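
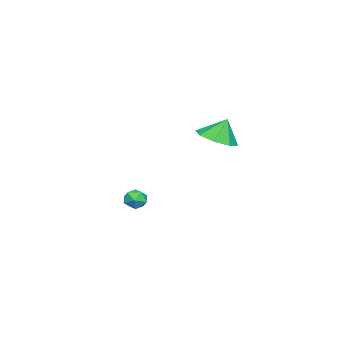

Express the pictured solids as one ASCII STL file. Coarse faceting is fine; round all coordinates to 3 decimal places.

solid 
facet normal -0.866 0.345 -0.361
outer loop
vertex -3.386 -2.23 -3.529
vertex -3.727 -2.728 -3.187
vertex -3.61 -2.116 -2.882
endloop
endfacet
facet normal -0.391 0.874 -0.289
outer loop
vertex -3.386 -2.23 -3.529
vertex -3.61 -2.116 -2.882
vertex -2.98 -1.898 -3.074
endloop
endfacet
facet normal 0.182 0.710 -0.680
outer loop
vertex -3.386 -2.23 -3.529
vertex -2.98 -1.898 -3.074
vertex -2.708 -2.375 -3.499
endloop
endfacet
facet normal 0.061 0.079 -0.995
outer loop
vertex -3.386 -2.23 -3.529
vertex -2.708 -2.375 -3.499
vertex -3.17 -2.888 -3.568
endloop
endfacet
facet normal -0.587 -0.145 -0.797
outer loop
vertex -3.386 -2.23 -3.529
vertex -3.17 -2.888 -3.568
vertex -3.727 -2.728 -3.187
endloop
endfacet
facet normal -0.190 0.898 0.397
outer loop
vertex -2.98 -1.898 -3.074
vertex -3.61 -2.116 -2.882
vertex -3.07 -2.192 -2.452
endloop
endfacet
facet normal -0.959 0.044 0.279
outer loop
vertex -3.61 -2.116 -2.882
vertex -3.727 -2.728 -3.187
vertex -3.532 -2.705 -2.521
endloop
endfacet
facet normal -0.507 -0.748 -0.427
outer loop
vertex -3.727 -2.728 -3.187
vertex -3.17 -2.888 -3.568
vertex -3.26 -3.182 -2.946
endloop
endfacet
facet normal 0.541 -0.386 -0.747
outer loop
vertex -3.17 -2.888 -3.568
vertex -2.708 -2.375 -3.499
vertex -2.63 -2.964 -3.138
endloop
endfacet
facet normal 0.737 0.632 -0.238
outer loop
vertex -2.708 -2.375 -3.499
vertex -2.98 -1.898 -3.074
vertex -2.513 -2.352 -2.833
endloop
endfacet
facet normal -0.061 -0.079 0.995
outer loop
vertex -2.854 -2.85 -2.491
vertex -3.07 -2.192 -2.452
vertex -3.532 -2.705 -2.521
endloop
endfacet
facet normal -0.182 -0.710 0.680
outer loop
vertex -2.854 -2.85 -2.491
vertex -3.532 -2.705 -2.521
vertex -3.26 -3.182 -2.946
endloop
endfacet
facet normal 0.391 -0.874 0.289
outer loop
vertex -2.854 -2.85 -2.491
vertex -3.26 -3.182 -2.946
vertex -2.63 -2.964 -3.138
endloop
endfacet
facet normal 0.866 -0.345 0.361
outer loop
vertex -2.854 -2.85 -2.491
vertex -2.63 -2.964 -3.138
vertex -2.513 -2.352 -2.833
endloop
endfacet
facet normal 0.587 0.145 0.797
outer loop
vertex -2.854 -2.85 -2.491
vertex -2.513 -2.352 -2.833
vertex -3.07 -2.192 -2.452
endloop
endfacet
facet normal -0.541 0.386 0.747
outer loop
vertex -3.532 -2.705 -2.521
vertex -3.07 -2.192 -2.452
vertex -3.61 -2.116 -2.882
endloop
endfacet
facet normal -0.737 -0.632 0.238
outer loop
vertex -3.26 -3.182 -2.946
vertex -3.532 -2.705 -2.521
vertex -3.727 -2.728 -3.187
endloop
endfacet
facet normal 0.190 -0.898 -0.397
outer loop
vertex -2.63 -2.964 -3.138
vertex -3.26 -3.182 -2.946
vertex -3.17 -2.888 -3.568
endloop
endfacet
facet normal 0.959 -0.044 -0.279
outer loop
vertex -2.513 -2.352 -2.833
vertex -2.63 -2.964 -3.138
vertex -2.708 -2.375 -3.499
endloop
endfacet
facet normal 0.507 0.748 0.427
outer loop
vertex -3.07 -2.192 -2.452
vertex -2.513 -2.352 -2.833
vertex -2.98 -1.898 -3.074
endloop
endfacet
facet normal 0.221 -0.335 -0.916
outer loop
vertex 1.459 3.951 3.044
vertex 0.848 3.1 3.208
vertex 0.691 4.072 2.814
endloop
endfacet
facet normal 0.046 0.939 0.341
outer loop
vertex 1.459 3.951 3.044
vertex 0.691 4.072 2.814
vertex 0.572 3.52 4.352
endloop
endfacet
facet normal 0.222 -0.335 -0.916
outer loop
vertex 0.691 4.072 2.814
vertex 0.848 3.1 3.208
vertex 0.015 3.624 2.814
endloop
endfacet
facet normal -0.535 0.807 0.248
outer loop
vertex 0.691 4.072 2.814
vertex 0.015 3.624 2.814
vertex 0.572 3.52 4.352
endloop
endfacet
facet normal 0.222 -0.335 -0.916
outer loop
vertex 0.015 3.624 2.814
vertex 0.848 3.1 3.208
vertex -0.173 2.869 3.045
endloop
endfacet
facet normal -0.882 0.324 0.341
outer loop
vertex 0.015 3.624 2.814
vertex -0.173 2.869 3.045
vertex 0.572 3.52 4.352
endloop
endfacet
facet normal 0.222 -0.335 -0.916
outer loop
vertex -0.173 2.869 3.045
vertex 0.848 3.1 3.208
vertex 0.238 2.25 3.371
endloop
endfacet
facet normal -0.793 -0.228 0.565
outer loop
vertex -0.173 2.869 3.045
vertex 0.238 2.25 3.371
vertex 0.572 3.52 4.352
endloop
endfacet
facet normal 0.223 -0.335 -0.915
outer loop
vertex 0.238 2.25 3.371
vertex 0.848 3.1 3.208
vertex 1.006 2.129 3.602
endloop
endfacet
facet normal -0.320 -0.525 0.789
outer loop
vertex 0.238 2.25 3.371
vertex 1.006 2.129 3.602
vertex 0.572 3.52 4.352
endloop
endfacet
facet normal 0.221 -0.336 -0.916
outer loop
vertex 1.006 2.129 3.602
vertex 0.848 3.1 3.208
vertex 1.682 2.577 3.601
endloop
endfacet
facet normal 0.262 -0.393 0.881
outer loop
vertex 1.006 2.129 3.602
vertex 1.682 2.577 3.601
vertex 0.572 3.52 4.352
endloop
endfacet
facet normal 0.221 -0.335 -0.916
outer loop
vertex 1.682 2.577 3.601
vertex 0.848 3.1 3.208
vertex 1.87 3.332 3.37
endloop
endfacet
facet normal 0.609 0.089 0.788
outer loop
vertex 1.682 2.577 3.601
vertex 1.87 3.332 3.37
vertex 0.572 3.52 4.352
endloop
endfacet
facet normal 0.221 -0.335 -0.916
outer loop
vertex 1.87 3.332 3.37
vertex 0.848 3.1 3.208
vertex 1.459 3.951 3.044
endloop
endfacet
facet normal 0.520 0.642 0.564
outer loop
vertex 1.87 3.332 3.37
vertex 1.459 3.951 3.044
vertex 0.572 3.52 4.352
endloop
endfacet

endsolid


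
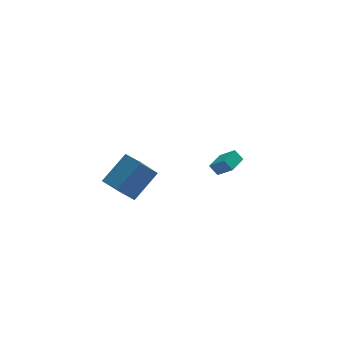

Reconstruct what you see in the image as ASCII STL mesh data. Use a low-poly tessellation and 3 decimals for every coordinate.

solid 
facet normal -0.571 0.819 0.062
outer loop
vertex -3.984 -3.319 2.859
vertex -2.943 -2.472 1.256
vertex -5.413 -4.209 1.459
endloop
endfacet
facet normal -0.499 -0.405 0.766
outer loop
vertex -4.717 -5.208 1.384
vertex -3.984 -3.319 2.859
vertex -5.413 -4.209 1.459
endloop
endfacet
facet normal -0.571 0.819 0.062
outer loop
vertex -5.413 -4.209 1.459
vertex -2.943 -2.472 1.256
vertex -4.373 -3.363 -0.143
endloop
endfacet
facet normal -0.653 -0.407 -0.639
outer loop
vertex -4.373 -3.363 -0.143
vertex -4.717 -5.208 1.384
vertex -5.413 -4.209 1.459
endloop
endfacet
facet normal 0.653 0.407 0.639
outer loop
vertex -3.984 -3.319 2.859
vertex -2.247 -3.471 1.181
vertex -2.943 -2.472 1.256
endloop
endfacet
facet normal -0.497 -0.406 0.767
outer loop
vertex -3.287 -4.317 2.783
vertex -3.984 -3.319 2.859
vertex -4.717 -5.208 1.384
endloop
endfacet
facet normal 0.653 0.407 0.639
outer loop
vertex -3.287 -4.317 2.783
vertex -2.247 -3.471 1.181
vertex -3.984 -3.319 2.859
endloop
endfacet
facet normal 0.498 0.405 -0.767
outer loop
vertex -2.943 -2.472 1.256
vertex -2.247 -3.471 1.181
vertex -4.373 -3.363 -0.143
endloop
endfacet
facet normal -0.653 -0.407 -0.639
outer loop
vertex -3.676 -4.361 -0.219
vertex -4.717 -5.208 1.384
vertex -4.373 -3.363 -0.143
endloop
endfacet
facet normal 0.498 0.406 -0.766
outer loop
vertex -4.373 -3.363 -0.143
vertex -2.247 -3.471 1.181
vertex -3.676 -4.361 -0.219
endloop
endfacet
facet normal 0.571 -0.819 -0.062
outer loop
vertex -3.676 -4.361 -0.219
vertex -3.287 -4.317 2.783
vertex -4.717 -5.208 1.384
endloop
endfacet
facet normal 0.571 -0.819 -0.062
outer loop
vertex -2.247 -3.471 1.181
vertex -3.287 -4.317 2.783
vertex -3.676 -4.361 -0.219
endloop
endfacet
facet normal -0.625 -0.776 -0.081
outer loop
vertex 2.707 2.531 -2.572
vertex 1.952 3.226 -3.402
vertex 3.158 2.236 -3.229
endloop
endfacet
facet normal 0.572 -0.526 0.629
outer loop
vertex 4.028 3.314 -3.118
vertex 2.707 2.531 -2.572
vertex 3.158 2.236 -3.229
endloop
endfacet
facet normal -0.626 -0.776 -0.080
outer loop
vertex 3.158 2.236 -3.229
vertex 1.952 3.226 -3.402
vertex 2.403 2.93 -4.059
endloop
endfacet
facet normal 0.530 -0.348 -0.773
outer loop
vertex 2.403 2.93 -4.059
vertex 4.028 3.314 -3.118
vertex 3.158 2.236 -3.229
endloop
endfacet
facet normal -0.530 0.348 0.773
outer loop
vertex 2.707 2.531 -2.572
vertex 2.822 4.304 -3.291
vertex 1.952 3.226 -3.402
endloop
endfacet
facet normal 0.572 -0.526 0.630
outer loop
vertex 3.577 3.61 -2.461
vertex 2.707 2.531 -2.572
vertex 4.028 3.314 -3.118
endloop
endfacet
facet normal -0.530 0.348 0.773
outer loop
vertex 3.577 3.61 -2.461
vertex 2.822 4.304 -3.291
vertex 2.707 2.531 -2.572
endloop
endfacet
facet normal -0.572 0.526 -0.630
outer loop
vertex 1.952 3.226 -3.402
vertex 2.822 4.304 -3.291
vertex 2.403 2.93 -4.059
endloop
endfacet
facet normal 0.530 -0.348 -0.773
outer loop
vertex 3.273 4.009 -3.948
vertex 4.028 3.314 -3.118
vertex 2.403 2.93 -4.059
endloop
endfacet
facet normal -0.572 0.526 -0.629
outer loop
vertex 2.403 2.93 -4.059
vertex 2.822 4.304 -3.291
vertex 3.273 4.009 -3.948
endloop
endfacet
facet normal 0.626 0.776 0.080
outer loop
vertex 3.273 4.009 -3.948
vertex 3.577 3.61 -2.461
vertex 4.028 3.314 -3.118
endloop
endfacet
facet normal 0.625 0.776 0.081
outer loop
vertex 2.822 4.304 -3.291
vertex 3.577 3.61 -2.461
vertex 3.273 4.009 -3.948
endloop
endfacet

endsolid


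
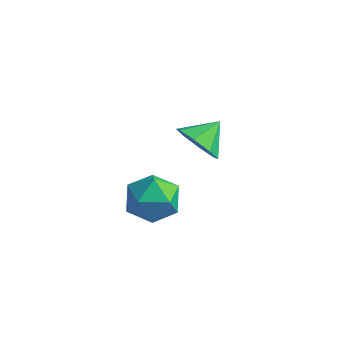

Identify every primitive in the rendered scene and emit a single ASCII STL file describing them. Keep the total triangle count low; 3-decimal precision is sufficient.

solid 
facet normal 0.005 0.685 0.728
outer loop
vertex 1.536 -3.208 -0.333
vertex 1.983 -3.773 0.196
vertex 2.43 -3.211 -0.336
endloop
endfacet
facet normal 0.004 0.996 0.087
outer loop
vertex 1.536 -3.208 -0.333
vertex 2.43 -3.211 -0.336
vertex 1.981 -3.142 -1.106
endloop
endfacet
facet normal -0.575 0.774 -0.265
outer loop
vertex 1.536 -3.208 -0.333
vertex 1.981 -3.142 -1.106
vertex 1.256 -3.662 -1.05
endloop
endfacet
facet normal -0.933 0.324 0.159
outer loop
vertex 1.536 -3.208 -0.333
vertex 1.256 -3.662 -1.05
vertex 1.258 -4.052 -0.246
endloop
endfacet
facet normal -0.575 0.269 0.773
outer loop
vertex 1.536 -3.208 -0.333
vertex 1.258 -4.052 -0.246
vertex 1.983 -3.773 0.196
endloop
endfacet
facet normal 0.580 0.769 -0.269
outer loop
vertex 1.981 -3.142 -1.106
vertex 2.43 -3.211 -0.336
vertex 2.702 -3.668 -1.054
endloop
endfacet
facet normal 0.581 0.266 0.769
outer loop
vertex 2.43 -3.211 -0.336
vertex 1.983 -3.773 0.196
vertex 2.704 -4.058 -0.25
endloop
endfacet
facet normal -0.357 -0.406 0.841
outer loop
vertex 1.983 -3.773 0.196
vertex 1.258 -4.052 -0.246
vertex 1.979 -4.578 -0.194
endloop
endfacet
facet normal -0.936 -0.318 -0.152
outer loop
vertex 1.258 -4.052 -0.246
vertex 1.256 -3.662 -1.05
vertex 1.53 -4.509 -0.964
endloop
endfacet
facet normal -0.358 0.409 -0.840
outer loop
vertex 1.256 -3.662 -1.05
vertex 1.981 -3.142 -1.106
vertex 1.977 -3.947 -1.496
endloop
endfacet
facet normal 0.933 -0.324 -0.159
outer loop
vertex 2.424 -4.512 -0.967
vertex 2.702 -3.668 -1.054
vertex 2.704 -4.058 -0.25
endloop
endfacet
facet normal 0.575 -0.774 0.265
outer loop
vertex 2.424 -4.512 -0.967
vertex 2.704 -4.058 -0.25
vertex 1.979 -4.578 -0.194
endloop
endfacet
facet normal -0.004 -0.996 -0.087
outer loop
vertex 2.424 -4.512 -0.967
vertex 1.979 -4.578 -0.194
vertex 1.53 -4.509 -0.964
endloop
endfacet
facet normal -0.005 -0.685 -0.728
outer loop
vertex 2.424 -4.512 -0.967
vertex 1.53 -4.509 -0.964
vertex 1.977 -3.947 -1.496
endloop
endfacet
facet normal 0.575 -0.269 -0.773
outer loop
vertex 2.424 -4.512 -0.967
vertex 1.977 -3.947 -1.496
vertex 2.702 -3.668 -1.054
endloop
endfacet
facet normal 0.936 0.318 0.152
outer loop
vertex 2.704 -4.058 -0.25
vertex 2.702 -3.668 -1.054
vertex 2.43 -3.211 -0.336
endloop
endfacet
facet normal 0.358 -0.409 0.840
outer loop
vertex 1.979 -4.578 -0.194
vertex 2.704 -4.058 -0.25
vertex 1.983 -3.773 0.196
endloop
endfacet
facet normal -0.580 -0.769 0.269
outer loop
vertex 1.53 -4.509 -0.964
vertex 1.979 -4.578 -0.194
vertex 1.258 -4.052 -0.246
endloop
endfacet
facet normal -0.581 -0.266 -0.769
outer loop
vertex 1.977 -3.947 -1.496
vertex 1.53 -4.509 -0.964
vertex 1.256 -3.662 -1.05
endloop
endfacet
facet normal 0.357 0.406 -0.841
outer loop
vertex 2.702 -3.668 -1.054
vertex 1.977 -3.947 -1.496
vertex 1.981 -3.142 -1.106
endloop
endfacet
facet normal -0.225 -0.838 -0.497
outer loop
vertex 1.754 -0.327 -1.752
vertex 1.331 -0.604 -1.094
vertex 1.143 -0.155 -1.766
endloop
endfacet
facet normal 0.256 0.875 -0.411
outer loop
vertex 1.754 -0.327 -1.752
vertex 1.143 -0.155 -1.766
vertex 1.569 0.284 -0.566
endloop
endfacet
facet normal -0.225 -0.838 -0.497
outer loop
vertex 1.143 -0.155 -1.766
vertex 1.331 -0.604 -1.094
vertex 0.642 -0.246 -1.386
endloop
endfacet
facet normal -0.332 0.918 -0.218
outer loop
vertex 1.143 -0.155 -1.766
vertex 0.642 -0.246 -1.386
vertex 1.569 0.284 -0.566
endloop
endfacet
facet normal -0.224 -0.838 -0.498
outer loop
vertex 0.642 -0.246 -1.386
vertex 1.331 -0.604 -1.094
vertex 0.544 -0.547 -0.835
endloop
endfacet
facet normal -0.648 0.711 0.273
outer loop
vertex 0.642 -0.246 -1.386
vertex 0.544 -0.547 -0.835
vertex 1.569 0.284 -0.566
endloop
endfacet
facet normal -0.224 -0.838 -0.497
outer loop
vertex 0.544 -0.547 -0.835
vertex 1.331 -0.604 -1.094
vertex 0.908 -0.881 -0.436
endloop
endfacet
facet normal -0.507 0.374 0.776
outer loop
vertex 0.544 -0.547 -0.835
vertex 0.908 -0.881 -0.436
vertex 1.569 0.284 -0.566
endloop
endfacet
facet normal -0.226 -0.837 -0.498
outer loop
vertex 0.908 -0.881 -0.436
vertex 1.331 -0.604 -1.094
vertex 1.519 -1.054 -0.422
endloop
endfacet
facet normal 0.007 0.107 0.994
outer loop
vertex 0.908 -0.881 -0.436
vertex 1.519 -1.054 -0.422
vertex 1.569 0.284 -0.566
endloop
endfacet
facet normal -0.223 -0.838 -0.498
outer loop
vertex 1.519 -1.054 -0.422
vertex 1.331 -0.604 -1.094
vertex 2.02 -0.962 -0.801
endloop
endfacet
facet normal 0.595 0.064 0.801
outer loop
vertex 1.519 -1.054 -0.422
vertex 2.02 -0.962 -0.801
vertex 1.569 0.284 -0.566
endloop
endfacet
facet normal -0.224 -0.838 -0.498
outer loop
vertex 2.02 -0.962 -0.801
vertex 1.331 -0.604 -1.094
vertex 2.118 -0.661 -1.352
endloop
endfacet
facet normal 0.911 0.271 0.310
outer loop
vertex 2.02 -0.962 -0.801
vertex 2.118 -0.661 -1.352
vertex 1.569 0.284 -0.566
endloop
endfacet
facet normal -0.224 -0.839 -0.497
outer loop
vertex 2.118 -0.661 -1.352
vertex 1.331 -0.604 -1.094
vertex 1.754 -0.327 -1.752
endloop
endfacet
facet normal 0.770 0.608 -0.193
outer loop
vertex 2.118 -0.661 -1.352
vertex 1.754 -0.327 -1.752
vertex 1.569 0.284 -0.566
endloop
endfacet

endsolid


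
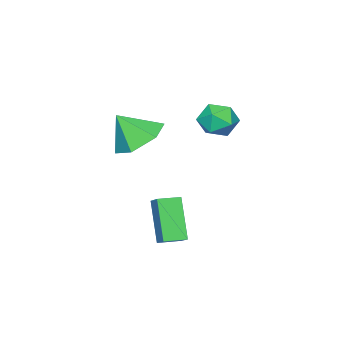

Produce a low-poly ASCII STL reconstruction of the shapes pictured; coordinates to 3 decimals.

solid 
facet normal -0.349 -0.413 0.841
outer loop
vertex 2.954 3.663 -2.341
vertex 2.313 4.14 -2.373
vertex 2.551 3.092 -2.789
endloop
endfacet
facet normal 0.802 -0.596 0.039
outer loop
vertex 3.147 3.8 -4.227
vertex 2.954 3.663 -2.341
vertex 2.551 3.092 -2.789
endloop
endfacet
facet normal -0.349 -0.413 0.841
outer loop
vertex 2.551 3.092 -2.789
vertex 2.313 4.14 -2.373
vertex 1.91 3.569 -2.821
endloop
endfacet
facet normal -0.485 -0.688 -0.540
outer loop
vertex 1.91 3.569 -2.821
vertex 3.147 3.8 -4.227
vertex 2.551 3.092 -2.789
endloop
endfacet
facet normal 0.485 0.688 0.540
outer loop
vertex 2.954 3.663 -2.341
vertex 2.909 4.848 -3.811
vertex 2.313 4.14 -2.373
endloop
endfacet
facet normal 0.802 -0.596 0.039
outer loop
vertex 3.55 4.371 -3.779
vertex 2.954 3.663 -2.341
vertex 3.147 3.8 -4.227
endloop
endfacet
facet normal 0.485 0.688 0.540
outer loop
vertex 3.55 4.371 -3.779
vertex 2.909 4.848 -3.811
vertex 2.954 3.663 -2.341
endloop
endfacet
facet normal -0.802 0.596 -0.039
outer loop
vertex 2.313 4.14 -2.373
vertex 2.909 4.848 -3.811
vertex 1.91 3.569 -2.821
endloop
endfacet
facet normal -0.485 -0.688 -0.540
outer loop
vertex 2.506 4.277 -4.259
vertex 3.147 3.8 -4.227
vertex 1.91 3.569 -2.821
endloop
endfacet
facet normal -0.802 0.596 -0.039
outer loop
vertex 1.91 3.569 -2.821
vertex 2.909 4.848 -3.811
vertex 2.506 4.277 -4.259
endloop
endfacet
facet normal 0.349 0.413 -0.841
outer loop
vertex 2.506 4.277 -4.259
vertex 3.55 4.371 -3.779
vertex 3.147 3.8 -4.227
endloop
endfacet
facet normal 0.349 0.413 -0.841
outer loop
vertex 2.909 4.848 -3.811
vertex 3.55 4.371 -3.779
vertex 2.506 4.277 -4.259
endloop
endfacet
facet normal -0.290 0.893 0.343
outer loop
vertex -1.821 3.504 -0.665
vertex -1.497 3.34 0.035
vertex -1.069 3.694 -0.525
endloop
endfacet
facet normal -0.165 0.919 -0.359
outer loop
vertex -1.821 3.504 -0.665
vertex -1.069 3.694 -0.525
vertex -1.275 3.385 -1.221
endloop
endfacet
facet normal -0.591 0.441 -0.675
outer loop
vertex -1.821 3.504 -0.665
vertex -1.275 3.385 -1.221
vertex -1.83 2.84 -1.091
endloop
endfacet
facet normal -0.978 0.121 -0.168
outer loop
vertex -1.821 3.504 -0.665
vertex -1.83 2.84 -1.091
vertex -1.967 2.812 -0.315
endloop
endfacet
facet normal -0.792 0.400 0.460
outer loop
vertex -1.821 3.504 -0.665
vertex -1.967 2.812 -0.315
vertex -1.497 3.34 0.035
endloop
endfacet
facet normal 0.511 0.720 -0.471
outer loop
vertex -1.275 3.385 -1.221
vertex -1.069 3.694 -0.525
vertex -0.613 3.148 -0.865
endloop
endfacet
facet normal 0.310 0.678 0.666
outer loop
vertex -1.069 3.694 -0.525
vertex -1.497 3.34 0.035
vertex -0.75 3.12 -0.089
endloop
endfacet
facet normal -0.503 -0.120 0.856
outer loop
vertex -1.497 3.34 0.035
vertex -1.967 2.812 -0.315
vertex -1.305 2.575 0.041
endloop
endfacet
facet normal -0.805 -0.571 -0.163
outer loop
vertex -1.967 2.812 -0.315
vertex -1.83 2.84 -1.091
vertex -1.511 2.266 -0.655
endloop
endfacet
facet normal -0.179 -0.053 -0.983
outer loop
vertex -1.83 2.84 -1.091
vertex -1.275 3.385 -1.221
vertex -1.083 2.62 -1.215
endloop
endfacet
facet normal 0.978 -0.121 0.168
outer loop
vertex -0.759 2.456 -0.515
vertex -0.613 3.148 -0.865
vertex -0.75 3.12 -0.089
endloop
endfacet
facet normal 0.591 -0.441 0.675
outer loop
vertex -0.759 2.456 -0.515
vertex -0.75 3.12 -0.089
vertex -1.305 2.575 0.041
endloop
endfacet
facet normal 0.165 -0.919 0.359
outer loop
vertex -0.759 2.456 -0.515
vertex -1.305 2.575 0.041
vertex -1.511 2.266 -0.655
endloop
endfacet
facet normal 0.290 -0.893 -0.343
outer loop
vertex -0.759 2.456 -0.515
vertex -1.511 2.266 -0.655
vertex -1.083 2.62 -1.215
endloop
endfacet
facet normal 0.792 -0.400 -0.460
outer loop
vertex -0.759 2.456 -0.515
vertex -1.083 2.62 -1.215
vertex -0.613 3.148 -0.865
endloop
endfacet
facet normal 0.805 0.571 0.163
outer loop
vertex -0.75 3.12 -0.089
vertex -0.613 3.148 -0.865
vertex -1.069 3.694 -0.525
endloop
endfacet
facet normal 0.179 0.053 0.983
outer loop
vertex -1.305 2.575 0.041
vertex -0.75 3.12 -0.089
vertex -1.497 3.34 0.035
endloop
endfacet
facet normal -0.511 -0.720 0.471
outer loop
vertex -1.511 2.266 -0.655
vertex -1.305 2.575 0.041
vertex -1.967 2.812 -0.315
endloop
endfacet
facet normal -0.310 -0.678 -0.666
outer loop
vertex -1.083 2.62 -1.215
vertex -1.511 2.266 -0.655
vertex -1.83 2.84 -1.091
endloop
endfacet
facet normal 0.503 0.120 -0.856
outer loop
vertex -0.613 3.148 -0.865
vertex -1.083 2.62 -1.215
vertex -1.275 3.385 -1.221
endloop
endfacet
facet normal -0.332 0.484 -0.810
outer loop
vertex 1.888 1.109 -1.473
vertex 1.221 1.619 -0.895
vertex 2.154 1.998 -1.051
endloop
endfacet
facet normal 0.938 -0.330 0.105
outer loop
vertex 1.888 1.109 -1.473
vertex 2.154 1.998 -1.051
vertex 1.659 0.981 0.175
endloop
endfacet
facet normal -0.332 0.483 -0.810
outer loop
vertex 2.154 1.998 -1.051
vertex 1.221 1.619 -0.895
vertex 1.487 2.509 -0.473
endloop
endfacet
facet normal 0.750 0.328 0.575
outer loop
vertex 2.154 1.998 -1.051
vertex 1.487 2.509 -0.473
vertex 1.659 0.981 0.175
endloop
endfacet
facet normal -0.333 0.483 -0.810
outer loop
vertex 1.487 2.509 -0.473
vertex 1.221 1.619 -0.895
vertex 0.553 2.129 -0.316
endloop
endfacet
facet normal -0.004 0.390 0.921
outer loop
vertex 1.487 2.509 -0.473
vertex 0.553 2.129 -0.316
vertex 1.659 0.981 0.175
endloop
endfacet
facet normal -0.332 0.484 -0.810
outer loop
vertex 0.553 2.129 -0.316
vertex 1.221 1.619 -0.895
vertex 0.287 1.24 -0.738
endloop
endfacet
facet normal -0.569 -0.208 0.796
outer loop
vertex 0.553 2.129 -0.316
vertex 0.287 1.24 -0.738
vertex 1.659 0.981 0.175
endloop
endfacet
facet normal -0.332 0.483 -0.810
outer loop
vertex 0.287 1.24 -0.738
vertex 1.221 1.619 -0.895
vertex 0.954 0.729 -1.316
endloop
endfacet
facet normal -0.380 -0.865 0.326
outer loop
vertex 0.287 1.24 -0.738
vertex 0.954 0.729 -1.316
vertex 1.659 0.981 0.175
endloop
endfacet
facet normal -0.333 0.483 -0.810
outer loop
vertex 0.954 0.729 -1.316
vertex 1.221 1.619 -0.895
vertex 1.888 1.109 -1.473
endloop
endfacet
facet normal 0.374 -0.927 -0.020
outer loop
vertex 0.954 0.729 -1.316
vertex 1.888 1.109 -1.473
vertex 1.659 0.981 0.175
endloop
endfacet

endsolid


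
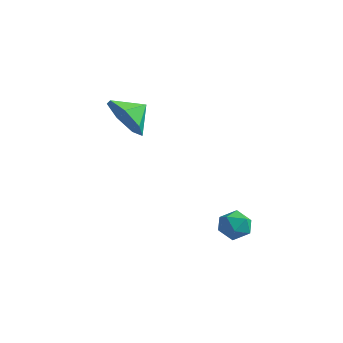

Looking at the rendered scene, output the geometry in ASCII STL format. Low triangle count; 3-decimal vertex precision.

solid 
facet normal -0.675 -0.597 0.433
outer loop
vertex 0.005 -0.423 -0.574
vertex 0.337 -1.011 -0.867
vertex 0.543 -0.764 -0.206
endloop
endfacet
facet normal -0.568 -0.009 0.823
outer loop
vertex 0.005 -0.423 -0.574
vertex 0.543 -0.764 -0.206
vertex 0.514 -0.029 -0.218
endloop
endfacet
facet normal -0.720 0.556 0.415
outer loop
vertex 0.005 -0.423 -0.574
vertex 0.514 -0.029 -0.218
vertex 0.289 0.179 -0.887
endloop
endfacet
facet normal -0.921 0.316 -0.228
outer loop
vertex 0.005 -0.423 -0.574
vertex 0.289 0.179 -0.887
vertex 0.18 -0.428 -1.289
endloop
endfacet
facet normal -0.892 -0.396 -0.216
outer loop
vertex 0.005 -0.423 -0.574
vertex 0.18 -0.428 -1.289
vertex 0.337 -1.011 -0.867
endloop
endfacet
facet normal 0.123 0.021 0.992
outer loop
vertex 0.514 -0.029 -0.218
vertex 0.543 -0.764 -0.206
vertex 1.16 -0.372 -0.291
endloop
endfacet
facet normal -0.047 -0.931 0.362
outer loop
vertex 0.543 -0.764 -0.206
vertex 0.337 -1.011 -0.867
vertex 1.051 -0.979 -0.693
endloop
endfacet
facet normal -0.399 -0.606 -0.688
outer loop
vertex 0.337 -1.011 -0.867
vertex 0.18 -0.428 -1.289
vertex 0.826 -0.771 -1.362
endloop
endfacet
facet normal -0.446 0.549 -0.707
outer loop
vertex 0.18 -0.428 -1.289
vertex 0.289 0.179 -0.887
vertex 0.797 -0.036 -1.374
endloop
endfacet
facet normal -0.123 0.935 0.332
outer loop
vertex 0.289 0.179 -0.887
vertex 0.514 -0.029 -0.218
vertex 1.003 0.211 -0.713
endloop
endfacet
facet normal 0.921 -0.316 0.228
outer loop
vertex 1.335 -0.377 -1.006
vertex 1.16 -0.372 -0.291
vertex 1.051 -0.979 -0.693
endloop
endfacet
facet normal 0.720 -0.556 -0.415
outer loop
vertex 1.335 -0.377 -1.006
vertex 1.051 -0.979 -0.693
vertex 0.826 -0.771 -1.362
endloop
endfacet
facet normal 0.568 0.009 -0.823
outer loop
vertex 1.335 -0.377 -1.006
vertex 0.826 -0.771 -1.362
vertex 0.797 -0.036 -1.374
endloop
endfacet
facet normal 0.675 0.597 -0.433
outer loop
vertex 1.335 -0.377 -1.006
vertex 0.797 -0.036 -1.374
vertex 1.003 0.211 -0.713
endloop
endfacet
facet normal 0.892 0.396 0.216
outer loop
vertex 1.335 -0.377 -1.006
vertex 1.003 0.211 -0.713
vertex 1.16 -0.372 -0.291
endloop
endfacet
facet normal 0.446 -0.549 0.707
outer loop
vertex 1.051 -0.979 -0.693
vertex 1.16 -0.372 -0.291
vertex 0.543 -0.764 -0.206
endloop
endfacet
facet normal 0.123 -0.935 -0.332
outer loop
vertex 0.826 -0.771 -1.362
vertex 1.051 -0.979 -0.693
vertex 0.337 -1.011 -0.867
endloop
endfacet
facet normal -0.123 -0.021 -0.992
outer loop
vertex 0.797 -0.036 -1.374
vertex 0.826 -0.771 -1.362
vertex 0.18 -0.428 -1.289
endloop
endfacet
facet normal 0.047 0.931 -0.362
outer loop
vertex 1.003 0.211 -0.713
vertex 0.797 -0.036 -1.374
vertex 0.289 0.179 -0.887
endloop
endfacet
facet normal 0.399 0.606 0.688
outer loop
vertex 1.16 -0.372 -0.291
vertex 1.003 0.211 -0.713
vertex 0.514 -0.029 -0.218
endloop
endfacet
facet normal -0.346 -0.837 -0.425
outer loop
vertex -3.159 -0.921 3.024
vertex -3.943 -0.973 3.765
vertex -3.955 -0.48 2.804
endloop
endfacet
facet normal 0.526 0.772 -0.356
outer loop
vertex -3.159 -0.921 3.024
vertex -3.955 -0.48 2.804
vertex -3.577 -0.087 4.215
endloop
endfacet
facet normal -0.346 -0.837 -0.425
outer loop
vertex -3.955 -0.48 2.804
vertex -3.943 -0.973 3.765
vertex -4.743 -0.41 3.307
endloop
endfacet
facet normal -0.073 0.966 -0.249
outer loop
vertex -3.955 -0.48 2.804
vertex -4.743 -0.41 3.307
vertex -3.577 -0.087 4.215
endloop
endfacet
facet normal -0.345 -0.837 -0.425
outer loop
vertex -4.743 -0.41 3.307
vertex -3.943 -0.973 3.765
vertex -4.929 -0.764 4.154
endloop
endfacet
facet normal -0.442 0.858 0.262
outer loop
vertex -4.743 -0.41 3.307
vertex -4.929 -0.764 4.154
vertex -3.577 -0.087 4.215
endloop
endfacet
facet normal -0.345 -0.836 -0.426
outer loop
vertex -4.929 -0.764 4.154
vertex -3.943 -0.973 3.765
vertex -4.372 -1.276 4.708
endloop
endfacet
facet normal -0.301 0.530 0.793
outer loop
vertex -4.929 -0.764 4.154
vertex -4.372 -1.276 4.708
vertex -3.577 -0.087 4.215
endloop
endfacet
facet normal -0.346 -0.836 -0.426
outer loop
vertex -4.372 -1.276 4.708
vertex -3.943 -0.973 3.765
vertex -3.493 -1.56 4.552
endloop
endfacet
facet normal 0.241 0.229 0.943
outer loop
vertex -4.372 -1.276 4.708
vertex -3.493 -1.56 4.552
vertex -3.577 -0.087 4.215
endloop
endfacet
facet normal -0.346 -0.836 -0.426
outer loop
vertex -3.493 -1.56 4.552
vertex -3.943 -0.973 3.765
vertex -2.953 -1.402 3.802
endloop
endfacet
facet normal 0.779 0.182 0.599
outer loop
vertex -3.493 -1.56 4.552
vertex -2.953 -1.402 3.802
vertex -3.577 -0.087 4.215
endloop
endfacet
facet normal -0.346 -0.836 -0.425
outer loop
vertex -2.953 -1.402 3.802
vertex -3.943 -0.973 3.765
vertex -3.159 -0.921 3.024
endloop
endfacet
facet normal 0.906 0.423 0.022
outer loop
vertex -2.953 -1.402 3.802
vertex -3.159 -0.921 3.024
vertex -3.577 -0.087 4.215
endloop
endfacet

endsolid


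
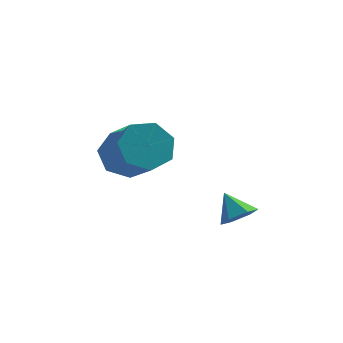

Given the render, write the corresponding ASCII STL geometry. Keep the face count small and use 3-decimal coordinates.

solid 
facet normal 0.483 -0.548 -0.683
outer loop
vertex 1.307 -2.426 -1.505
vertex 1.049 -2.072 -1.972
vertex 1.609 -1.901 -1.713
endloop
endfacet
facet normal 0.421 0.114 0.900
outer loop
vertex 1.307 -2.426 -1.505
vertex 1.609 -1.901 -1.713
vertex 0.551 -1.508 -1.268
endloop
endfacet
facet normal 0.483 -0.547 -0.683
outer loop
vertex 1.609 -1.901 -1.713
vertex 1.049 -2.072 -1.972
vertex 1.351 -1.547 -2.179
endloop
endfacet
facet normal 0.455 0.812 0.365
outer loop
vertex 1.609 -1.901 -1.713
vertex 1.351 -1.547 -2.179
vertex 0.551 -1.508 -1.268
endloop
endfacet
facet normal 0.483 -0.547 -0.683
outer loop
vertex 1.351 -1.547 -2.179
vertex 1.049 -2.072 -1.972
vertex 0.791 -1.718 -2.438
endloop
endfacet
facet normal -0.195 0.958 -0.212
outer loop
vertex 1.351 -1.547 -2.179
vertex 0.791 -1.718 -2.438
vertex 0.551 -1.508 -1.268
endloop
endfacet
facet normal 0.483 -0.547 -0.683
outer loop
vertex 0.791 -1.718 -2.438
vertex 1.049 -2.072 -1.972
vertex 0.489 -2.243 -2.231
endloop
endfacet
facet normal -0.878 0.406 -0.253
outer loop
vertex 0.791 -1.718 -2.438
vertex 0.489 -2.243 -2.231
vertex 0.551 -1.508 -1.268
endloop
endfacet
facet normal 0.483 -0.548 -0.683
outer loop
vertex 0.489 -2.243 -2.231
vertex 1.049 -2.072 -1.972
vertex 0.747 -2.597 -1.764
endloop
endfacet
facet normal -0.913 -0.293 0.282
outer loop
vertex 0.489 -2.243 -2.231
vertex 0.747 -2.597 -1.764
vertex 0.551 -1.508 -1.268
endloop
endfacet
facet normal 0.483 -0.548 -0.683
outer loop
vertex 0.747 -2.597 -1.764
vertex 1.049 -2.072 -1.972
vertex 1.307 -2.426 -1.505
endloop
endfacet
facet normal -0.263 -0.439 0.859
outer loop
vertex 0.747 -2.597 -1.764
vertex 1.307 -2.426 -1.505
vertex 0.551 -1.508 -1.268
endloop
endfacet
facet normal -0.390 0.699 -0.600
outer loop
vertex -1.911 1.177 -1.803
vertex -2.706 1.209 -1.249
vertex -1.892 1.731 -1.17
endloop
endfacet
facet normal 0.920 0.280 -0.273
outer loop
vertex -1.911 1.177 -1.803
vertex -1.892 1.731 -1.17
vertex -1.119 -0.242 -0.586
endloop
endfacet
facet normal 0.920 0.280 -0.273
outer loop
vertex -1.119 -0.242 -0.586
vertex -1.892 1.731 -1.17
vertex -1.1 0.312 0.047
endloop
endfacet
facet normal 0.390 -0.699 0.600
outer loop
vertex -1.119 -0.242 -0.586
vertex -1.1 0.312 0.047
vertex -1.914 -0.209 -0.031
endloop
endfacet
facet normal -0.390 0.699 -0.599
outer loop
vertex -1.892 1.731 -1.17
vertex -2.706 1.209 -1.249
vertex -2.485 1.892 -0.596
endloop
endfacet
facet normal 0.592 0.689 0.418
outer loop
vertex -1.892 1.731 -1.17
vertex -2.485 1.892 -0.596
vertex -1.1 0.312 0.047
endloop
endfacet
facet normal 0.592 0.689 0.419
outer loop
vertex -1.1 0.312 0.047
vertex -2.485 1.892 -0.596
vertex -1.694 0.473 0.621
endloop
endfacet
facet normal 0.390 -0.699 0.600
outer loop
vertex -1.1 0.312 0.047
vertex -1.694 0.473 0.621
vertex -1.914 -0.209 -0.031
endloop
endfacet
facet normal -0.390 0.699 -0.599
outer loop
vertex -2.485 1.892 -0.596
vertex -2.706 1.209 -1.249
vertex -3.245 1.539 -0.513
endloop
endfacet
facet normal -0.182 0.580 0.794
outer loop
vertex -2.485 1.892 -0.596
vertex -3.245 1.539 -0.513
vertex -1.694 0.473 0.621
endloop
endfacet
facet normal -0.182 0.580 0.794
outer loop
vertex -1.694 0.473 0.621
vertex -3.245 1.539 -0.513
vertex -2.454 0.121 0.704
endloop
endfacet
facet normal 0.389 -0.699 0.600
outer loop
vertex -1.694 0.473 0.621
vertex -2.454 0.121 0.704
vertex -1.914 -0.209 -0.031
endloop
endfacet
facet normal -0.390 0.699 -0.599
outer loop
vertex -3.245 1.539 -0.513
vertex -2.706 1.209 -1.249
vertex -3.599 0.938 -0.984
endloop
endfacet
facet normal -0.819 0.034 0.572
outer loop
vertex -3.245 1.539 -0.513
vertex -3.599 0.938 -0.984
vertex -2.454 0.121 0.704
endloop
endfacet
facet normal -0.820 0.033 0.572
outer loop
vertex -2.454 0.121 0.704
vertex -3.599 0.938 -0.984
vertex -2.807 -0.481 0.233
endloop
endfacet
facet normal 0.390 -0.698 0.600
outer loop
vertex -2.454 0.121 0.704
vertex -2.807 -0.481 0.233
vertex -1.914 -0.209 -0.031
endloop
endfacet
facet normal -0.390 0.699 -0.600
outer loop
vertex -3.599 0.938 -0.984
vertex -2.706 1.209 -1.249
vertex -3.28 0.541 -1.654
endloop
endfacet
facet normal -0.839 -0.538 -0.081
outer loop
vertex -3.599 0.938 -0.984
vertex -3.28 0.541 -1.654
vertex -2.807 -0.481 0.233
endloop
endfacet
facet normal -0.839 -0.538 -0.081
outer loop
vertex -2.807 -0.481 0.233
vertex -3.28 0.541 -1.654
vertex -2.488 -0.878 -0.437
endloop
endfacet
facet normal 0.390 -0.699 0.600
outer loop
vertex -2.807 -0.481 0.233
vertex -2.488 -0.878 -0.437
vertex -1.914 -0.209 -0.031
endloop
endfacet
facet normal -0.390 0.699 -0.600
outer loop
vertex -3.28 0.541 -1.654
vertex -2.706 1.209 -1.249
vertex -2.529 0.647 -2.019
endloop
endfacet
facet normal -0.228 -0.704 -0.673
outer loop
vertex -3.28 0.541 -1.654
vertex -2.529 0.647 -2.019
vertex -2.488 -0.878 -0.437
endloop
endfacet
facet normal -0.228 -0.704 -0.673
outer loop
vertex -2.488 -0.878 -0.437
vertex -2.529 0.647 -2.019
vertex -1.737 -0.772 -0.802
endloop
endfacet
facet normal 0.390 -0.699 0.600
outer loop
vertex -2.488 -0.878 -0.437
vertex -1.737 -0.772 -0.802
vertex -1.914 -0.209 -0.031
endloop
endfacet
facet normal -0.390 0.699 -0.600
outer loop
vertex -2.529 0.647 -2.019
vertex -2.706 1.209 -1.249
vertex -1.911 1.177 -1.803
endloop
endfacet
facet normal 0.556 -0.340 -0.758
outer loop
vertex -2.529 0.647 -2.019
vertex -1.911 1.177 -1.803
vertex -1.737 -0.772 -0.802
endloop
endfacet
facet normal 0.556 -0.340 -0.758
outer loop
vertex -1.737 -0.772 -0.802
vertex -1.911 1.177 -1.803
vertex -1.119 -0.242 -0.586
endloop
endfacet
facet normal 0.390 -0.699 0.600
outer loop
vertex -1.737 -0.772 -0.802
vertex -1.119 -0.242 -0.586
vertex -1.914 -0.209 -0.031
endloop
endfacet

endsolid


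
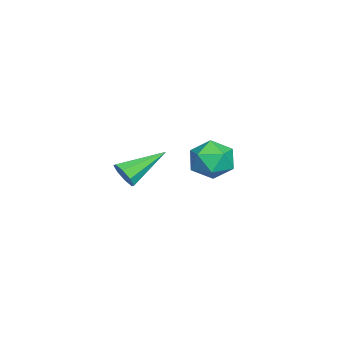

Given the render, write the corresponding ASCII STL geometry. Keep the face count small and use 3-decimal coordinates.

solid 
facet normal 0.560 -0.713 -0.423
outer loop
vertex 1.69 -1.689 1.806
vertex 1.25 -1.728 1.289
vertex 1.811 -1.364 1.418
endloop
endfacet
facet normal 0.596 0.514 0.617
outer loop
vertex 1.69 -1.689 1.806
vertex 1.811 -1.364 1.418
vertex 0.11 -0.272 2.151
endloop
endfacet
facet normal 0.560 -0.713 -0.422
outer loop
vertex 1.811 -1.364 1.418
vertex 1.25 -1.728 1.289
vertex 1.603 -1.253 0.954
endloop
endfacet
facet normal 0.529 0.848 -0.034
outer loop
vertex 1.811 -1.364 1.418
vertex 1.603 -1.253 0.954
vertex 0.11 -0.272 2.151
endloop
endfacet
facet normal 0.559 -0.713 -0.422
outer loop
vertex 1.603 -1.253 0.954
vertex 1.25 -1.728 1.289
vertex 1.189 -1.419 0.686
endloop
endfacet
facet normal 0.058 0.806 -0.589
outer loop
vertex 1.603 -1.253 0.954
vertex 1.189 -1.419 0.686
vertex 0.11 -0.272 2.151
endloop
endfacet
facet normal 0.559 -0.714 -0.422
outer loop
vertex 1.189 -1.419 0.686
vertex 1.25 -1.728 1.289
vertex 0.811 -1.766 0.772
endloop
endfacet
facet normal -0.546 0.415 -0.727
outer loop
vertex 1.189 -1.419 0.686
vertex 0.811 -1.766 0.772
vertex 0.11 -0.272 2.151
endloop
endfacet
facet normal 0.559 -0.714 -0.422
outer loop
vertex 0.811 -1.766 0.772
vertex 1.25 -1.728 1.289
vertex 0.69 -2.091 1.161
endloop
endfacet
facet normal -0.925 -0.095 -0.367
outer loop
vertex 0.811 -1.766 0.772
vertex 0.69 -2.091 1.161
vertex 0.11 -0.272 2.151
endloop
endfacet
facet normal 0.559 -0.713 -0.423
outer loop
vertex 0.69 -2.091 1.161
vertex 1.25 -1.728 1.289
vertex 0.898 -2.203 1.625
endloop
endfacet
facet normal -0.859 -0.427 0.282
outer loop
vertex 0.69 -2.091 1.161
vertex 0.898 -2.203 1.625
vertex 0.11 -0.272 2.151
endloop
endfacet
facet normal 0.560 -0.713 -0.422
outer loop
vertex 0.898 -2.203 1.625
vertex 1.25 -1.728 1.289
vertex 1.312 -2.036 1.892
endloop
endfacet
facet normal -0.385 -0.386 0.838
outer loop
vertex 0.898 -2.203 1.625
vertex 1.312 -2.036 1.892
vertex 0.11 -0.272 2.151
endloop
endfacet
facet normal 0.559 -0.714 -0.422
outer loop
vertex 1.312 -2.036 1.892
vertex 1.25 -1.728 1.289
vertex 1.69 -1.689 1.806
endloop
endfacet
facet normal 0.218 0.005 0.976
outer loop
vertex 1.312 -2.036 1.892
vertex 1.69 -1.689 1.806
vertex 0.11 -0.272 2.151
endloop
endfacet
facet normal 0.415 0.001 0.910
outer loop
vertex -3.38 1.509 0.477
vertex -4.155 0.824 0.831
vertex -3.227 0.429 0.408
endloop
endfacet
facet normal 0.909 0.103 0.405
outer loop
vertex -3.38 1.509 0.477
vertex -3.227 0.429 0.408
vertex -2.931 1.077 -0.421
endloop
endfacet
facet normal 0.728 0.685 0.034
outer loop
vertex -3.38 1.509 0.477
vertex -2.931 1.077 -0.421
vertex -3.675 1.872 -0.511
endloop
endfacet
facet normal 0.122 0.943 0.310
outer loop
vertex -3.38 1.509 0.477
vertex -3.675 1.872 -0.511
vertex -4.432 1.716 0.263
endloop
endfacet
facet normal -0.071 0.520 0.851
outer loop
vertex -3.38 1.509 0.477
vertex -4.432 1.716 0.263
vertex -4.155 0.824 0.831
endloop
endfacet
facet normal 0.889 -0.456 -0.039
outer loop
vertex -2.931 1.077 -0.421
vertex -3.227 0.429 0.408
vertex -3.428 0.124 -0.623
endloop
endfacet
facet normal 0.090 -0.621 0.778
outer loop
vertex -3.227 0.429 0.408
vertex -4.155 0.824 0.831
vertex -4.185 -0.032 0.151
endloop
endfacet
facet normal -0.697 0.219 0.683
outer loop
vertex -4.155 0.824 0.831
vertex -4.432 1.716 0.263
vertex -4.929 0.763 0.061
endloop
endfacet
facet normal -0.383 0.903 -0.193
outer loop
vertex -4.432 1.716 0.263
vertex -3.675 1.872 -0.511
vertex -4.633 1.411 -0.768
endloop
endfacet
facet normal 0.597 0.486 -0.638
outer loop
vertex -3.675 1.872 -0.511
vertex -2.931 1.077 -0.421
vertex -3.705 1.016 -1.191
endloop
endfacet
facet normal -0.122 -0.943 -0.310
outer loop
vertex -4.48 0.331 -0.837
vertex -3.428 0.124 -0.623
vertex -4.185 -0.032 0.151
endloop
endfacet
facet normal -0.728 -0.685 -0.034
outer loop
vertex -4.48 0.331 -0.837
vertex -4.185 -0.032 0.151
vertex -4.929 0.763 0.061
endloop
endfacet
facet normal -0.909 -0.103 -0.405
outer loop
vertex -4.48 0.331 -0.837
vertex -4.929 0.763 0.061
vertex -4.633 1.411 -0.768
endloop
endfacet
facet normal -0.415 -0.001 -0.910
outer loop
vertex -4.48 0.331 -0.837
vertex -4.633 1.411 -0.768
vertex -3.705 1.016 -1.191
endloop
endfacet
facet normal 0.071 -0.520 -0.851
outer loop
vertex -4.48 0.331 -0.837
vertex -3.705 1.016 -1.191
vertex -3.428 0.124 -0.623
endloop
endfacet
facet normal 0.383 -0.903 0.193
outer loop
vertex -4.185 -0.032 0.151
vertex -3.428 0.124 -0.623
vertex -3.227 0.429 0.408
endloop
endfacet
facet normal -0.597 -0.486 0.638
outer loop
vertex -4.929 0.763 0.061
vertex -4.185 -0.032 0.151
vertex -4.155 0.824 0.831
endloop
endfacet
facet normal -0.889 0.456 0.039
outer loop
vertex -4.633 1.411 -0.768
vertex -4.929 0.763 0.061
vertex -4.432 1.716 0.263
endloop
endfacet
facet normal -0.090 0.621 -0.778
outer loop
vertex -3.705 1.016 -1.191
vertex -4.633 1.411 -0.768
vertex -3.675 1.872 -0.511
endloop
endfacet
facet normal 0.697 -0.219 -0.683
outer loop
vertex -3.428 0.124 -0.623
vertex -3.705 1.016 -1.191
vertex -2.931 1.077 -0.421
endloop
endfacet

endsolid


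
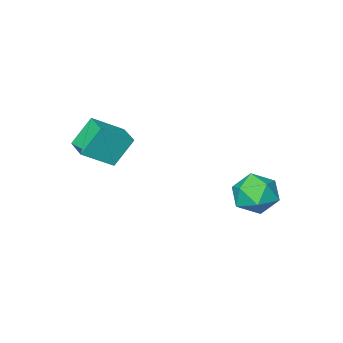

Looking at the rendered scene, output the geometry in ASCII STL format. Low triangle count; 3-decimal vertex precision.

solid 
facet normal -0.030 0.960 0.277
outer loop
vertex -1.77 3.159 -3.847
vertex -1.337 2.912 -2.945
vertex -0.744 3.163 -3.75
endloop
endfacet
facet normal 0.037 0.902 -0.431
outer loop
vertex -1.77 3.159 -3.847
vertex -0.744 3.163 -3.75
vertex -1.18 2.775 -4.599
endloop
endfacet
facet normal -0.518 0.525 -0.675
outer loop
vertex -1.77 3.159 -3.847
vertex -1.18 2.775 -4.599
vertex -2.042 2.284 -4.319
endloop
endfacet
facet normal -0.929 0.351 -0.116
outer loop
vertex -1.77 3.159 -3.847
vertex -2.042 2.284 -4.319
vertex -2.138 2.368 -3.297
endloop
endfacet
facet normal -0.628 0.620 0.471
outer loop
vertex -1.77 3.159 -3.847
vertex -2.138 2.368 -3.297
vertex -1.337 2.912 -2.945
endloop
endfacet
facet normal 0.631 0.531 -0.566
outer loop
vertex -1.18 2.775 -4.599
vertex -0.744 3.163 -3.75
vertex -0.382 2.292 -4.163
endloop
endfacet
facet normal 0.522 0.625 0.580
outer loop
vertex -0.744 3.163 -3.75
vertex -1.337 2.912 -2.945
vertex -0.478 2.376 -3.141
endloop
endfacet
facet normal -0.443 0.074 0.893
outer loop
vertex -1.337 2.912 -2.945
vertex -2.138 2.368 -3.297
vertex -1.34 1.885 -2.861
endloop
endfacet
facet normal -0.931 -0.360 -0.058
outer loop
vertex -2.138 2.368 -3.297
vertex -2.042 2.284 -4.319
vertex -1.776 1.497 -3.71
endloop
endfacet
facet normal -0.268 -0.078 -0.960
outer loop
vertex -2.042 2.284 -4.319
vertex -1.18 2.775 -4.599
vertex -1.183 1.748 -4.515
endloop
endfacet
facet normal 0.929 -0.351 0.116
outer loop
vertex -0.75 1.501 -3.613
vertex -0.382 2.292 -4.163
vertex -0.478 2.376 -3.141
endloop
endfacet
facet normal 0.518 -0.525 0.675
outer loop
vertex -0.75 1.501 -3.613
vertex -0.478 2.376 -3.141
vertex -1.34 1.885 -2.861
endloop
endfacet
facet normal -0.037 -0.902 0.431
outer loop
vertex -0.75 1.501 -3.613
vertex -1.34 1.885 -2.861
vertex -1.776 1.497 -3.71
endloop
endfacet
facet normal 0.030 -0.960 -0.277
outer loop
vertex -0.75 1.501 -3.613
vertex -1.776 1.497 -3.71
vertex -1.183 1.748 -4.515
endloop
endfacet
facet normal 0.628 -0.620 -0.471
outer loop
vertex -0.75 1.501 -3.613
vertex -1.183 1.748 -4.515
vertex -0.382 2.292 -4.163
endloop
endfacet
facet normal 0.931 0.360 0.058
outer loop
vertex -0.478 2.376 -3.141
vertex -0.382 2.292 -4.163
vertex -0.744 3.163 -3.75
endloop
endfacet
facet normal 0.268 0.078 0.960
outer loop
vertex -1.34 1.885 -2.861
vertex -0.478 2.376 -3.141
vertex -1.337 2.912 -2.945
endloop
endfacet
facet normal -0.631 -0.531 0.566
outer loop
vertex -1.776 1.497 -3.71
vertex -1.34 1.885 -2.861
vertex -2.138 2.368 -3.297
endloop
endfacet
facet normal -0.522 -0.625 -0.580
outer loop
vertex -1.183 1.748 -4.515
vertex -1.776 1.497 -3.71
vertex -2.042 2.284 -4.319
endloop
endfacet
facet normal 0.443 -0.074 -0.893
outer loop
vertex -0.382 2.292 -4.163
vertex -1.183 1.748 -4.515
vertex -1.18 2.775 -4.599
endloop
endfacet
facet normal -0.805 0.203 -0.558
outer loop
vertex 1.858 -1.978 -1.25
vertex 2.128 -0.851 -1.23
vertex 2.66 -2.149 -2.47
endloop
endfacet
facet normal -0.233 -0.972 -0.017
outer loop
vertex 3.932 -2.469 -1.59
vertex 1.858 -1.978 -1.25
vertex 2.66 -2.149 -2.47
endloop
endfacet
facet normal -0.805 0.203 -0.557
outer loop
vertex 2.66 -2.149 -2.47
vertex 2.128 -0.851 -1.23
vertex 2.93 -1.021 -2.45
endloop
endfacet
facet normal 0.545 -0.116 -0.830
outer loop
vertex 2.93 -1.021 -2.45
vertex 3.932 -2.469 -1.59
vertex 2.66 -2.149 -2.47
endloop
endfacet
facet normal -0.545 0.116 0.830
outer loop
vertex 1.858 -1.978 -1.25
vertex 3.4 -1.171 -0.35
vertex 2.128 -0.851 -1.23
endloop
endfacet
facet normal -0.233 -0.972 -0.018
outer loop
vertex 3.13 -2.299 -0.37
vertex 1.858 -1.978 -1.25
vertex 3.932 -2.469 -1.59
endloop
endfacet
facet normal -0.545 0.116 0.830
outer loop
vertex 3.13 -2.299 -0.37
vertex 3.4 -1.171 -0.35
vertex 1.858 -1.978 -1.25
endloop
endfacet
facet normal 0.233 0.972 0.017
outer loop
vertex 2.128 -0.851 -1.23
vertex 3.4 -1.171 -0.35
vertex 2.93 -1.021 -2.45
endloop
endfacet
facet normal 0.545 -0.116 -0.830
outer loop
vertex 4.202 -1.342 -1.57
vertex 3.932 -2.469 -1.59
vertex 2.93 -1.021 -2.45
endloop
endfacet
facet normal 0.233 0.972 0.017
outer loop
vertex 2.93 -1.021 -2.45
vertex 3.4 -1.171 -0.35
vertex 4.202 -1.342 -1.57
endloop
endfacet
facet normal 0.805 -0.203 0.557
outer loop
vertex 4.202 -1.342 -1.57
vertex 3.13 -2.299 -0.37
vertex 3.932 -2.469 -1.59
endloop
endfacet
facet normal 0.805 -0.203 0.558
outer loop
vertex 3.4 -1.171 -0.35
vertex 3.13 -2.299 -0.37
vertex 4.202 -1.342 -1.57
endloop
endfacet

endsolid


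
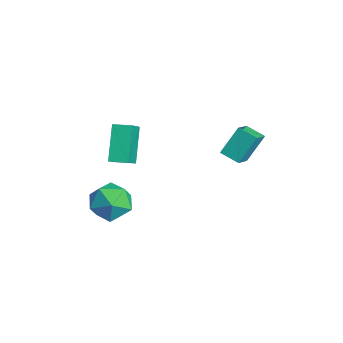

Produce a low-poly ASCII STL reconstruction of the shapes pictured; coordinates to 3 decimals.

solid 
facet normal -0.801 -0.527 0.284
outer loop
vertex 3.512 2.009 4.387
vertex 2.674 2.859 3.601
vertex 3.717 0.982 3.06
endloop
endfacet
facet normal 0.586 -0.594 0.550
outer loop
vertex 4.566 1.541 2.759
vertex 3.512 2.009 4.387
vertex 3.717 0.982 3.06
endloop
endfacet
facet normal -0.801 -0.527 0.284
outer loop
vertex 3.717 0.982 3.06
vertex 2.674 2.859 3.601
vertex 2.878 1.833 2.274
endloop
endfacet
facet normal 0.121 -0.607 -0.786
outer loop
vertex 2.878 1.833 2.274
vertex 4.566 1.541 2.759
vertex 3.717 0.982 3.06
endloop
endfacet
facet normal -0.121 0.607 0.785
outer loop
vertex 3.512 2.009 4.387
vertex 3.523 3.418 3.3
vertex 2.674 2.859 3.601
endloop
endfacet
facet normal 0.586 -0.595 0.550
outer loop
vertex 4.362 2.567 4.086
vertex 3.512 2.009 4.387
vertex 4.566 1.541 2.759
endloop
endfacet
facet normal -0.120 0.607 0.786
outer loop
vertex 4.362 2.567 4.086
vertex 3.523 3.418 3.3
vertex 3.512 2.009 4.387
endloop
endfacet
facet normal -0.586 0.595 -0.550
outer loop
vertex 2.674 2.859 3.601
vertex 3.523 3.418 3.3
vertex 2.878 1.833 2.274
endloop
endfacet
facet normal 0.121 -0.607 -0.785
outer loop
vertex 3.728 2.391 1.973
vertex 4.566 1.541 2.759
vertex 2.878 1.833 2.274
endloop
endfacet
facet normal -0.586 0.595 -0.551
outer loop
vertex 2.878 1.833 2.274
vertex 3.523 3.418 3.3
vertex 3.728 2.391 1.973
endloop
endfacet
facet normal 0.801 0.527 -0.284
outer loop
vertex 3.728 2.391 1.973
vertex 4.362 2.567 4.086
vertex 4.566 1.541 2.759
endloop
endfacet
facet normal 0.801 0.527 -0.284
outer loop
vertex 3.523 3.418 3.3
vertex 4.362 2.567 4.086
vertex 3.728 2.391 1.973
endloop
endfacet
facet normal -0.568 0.339 0.750
outer loop
vertex 1.719 -3.634 5.184
vertex 2.255 -2.839 5.23
vertex 0.605 -2.814 3.97
endloop
endfacet
facet normal -0.558 -0.828 -0.047
outer loop
vertex 1.785 -3.521 2.41
vertex 1.719 -3.634 5.184
vertex 0.605 -2.814 3.97
endloop
endfacet
facet normal -0.567 0.340 0.750
outer loop
vertex 0.605 -2.814 3.97
vertex 2.255 -2.839 5.23
vertex 1.141 -2.019 4.015
endloop
endfacet
facet normal -0.605 0.445 -0.660
outer loop
vertex 1.141 -2.019 4.015
vertex 1.785 -3.521 2.41
vertex 0.605 -2.814 3.97
endloop
endfacet
facet normal 0.605 -0.446 0.660
outer loop
vertex 1.719 -3.634 5.184
vertex 3.435 -3.546 3.67
vertex 2.255 -2.839 5.23
endloop
endfacet
facet normal -0.558 -0.828 -0.047
outer loop
vertex 2.899 -4.341 3.625
vertex 1.719 -3.634 5.184
vertex 1.785 -3.521 2.41
endloop
endfacet
facet normal 0.605 -0.445 0.660
outer loop
vertex 2.899 -4.341 3.625
vertex 3.435 -3.546 3.67
vertex 1.719 -3.634 5.184
endloop
endfacet
facet normal 0.558 0.828 0.047
outer loop
vertex 2.255 -2.839 5.23
vertex 3.435 -3.546 3.67
vertex 1.141 -2.019 4.015
endloop
endfacet
facet normal -0.605 0.446 -0.660
outer loop
vertex 2.321 -2.726 2.456
vertex 1.785 -3.521 2.41
vertex 1.141 -2.019 4.015
endloop
endfacet
facet normal 0.558 0.828 0.047
outer loop
vertex 1.141 -2.019 4.015
vertex 3.435 -3.546 3.67
vertex 2.321 -2.726 2.456
endloop
endfacet
facet normal 0.568 -0.340 -0.750
outer loop
vertex 2.321 -2.726 2.456
vertex 2.899 -4.341 3.625
vertex 1.785 -3.521 2.41
endloop
endfacet
facet normal 0.567 -0.340 -0.750
outer loop
vertex 3.435 -3.546 3.67
vertex 2.899 -4.341 3.625
vertex 2.321 -2.726 2.456
endloop
endfacet
facet normal 0.353 -0.058 0.934
outer loop
vertex 0.767 -2.682 -0.77
vertex 0.317 -3.845 -0.672
vertex 1.478 -3.658 -1.099
endloop
endfacet
facet normal 0.759 0.372 0.535
outer loop
vertex 0.767 -2.682 -0.77
vertex 1.478 -3.658 -1.099
vertex 1.468 -2.624 -1.805
endloop
endfacet
facet normal 0.344 0.895 0.283
outer loop
vertex 0.767 -2.682 -0.77
vertex 1.468 -2.624 -1.805
vertex 0.301 -2.173 -1.814
endloop
endfacet
facet normal -0.318 0.789 0.526
outer loop
vertex 0.767 -2.682 -0.77
vertex 0.301 -2.173 -1.814
vertex -0.411 -2.928 -1.113
endloop
endfacet
facet normal -0.312 0.199 0.929
outer loop
vertex 0.767 -2.682 -0.77
vertex -0.411 -2.928 -1.113
vertex 0.317 -3.845 -0.672
endloop
endfacet
facet normal 1.000 -0.005 -0.021
outer loop
vertex 1.468 -2.624 -1.805
vertex 1.478 -3.658 -1.099
vertex 1.451 -3.752 -2.347
endloop
endfacet
facet normal 0.343 -0.701 0.625
outer loop
vertex 1.478 -3.658 -1.099
vertex 0.317 -3.845 -0.672
vertex 0.739 -4.507 -1.646
endloop
endfacet
facet normal -0.733 -0.285 0.617
outer loop
vertex 0.317 -3.845 -0.672
vertex -0.411 -2.928 -1.113
vertex -0.428 -4.056 -1.655
endloop
endfacet
facet normal -0.743 0.669 -0.034
outer loop
vertex -0.411 -2.928 -1.113
vertex 0.301 -2.173 -1.814
vertex -0.438 -3.022 -2.361
endloop
endfacet
facet normal 0.328 0.841 -0.429
outer loop
vertex 0.301 -2.173 -1.814
vertex 1.468 -2.624 -1.805
vertex 0.723 -2.835 -2.788
endloop
endfacet
facet normal 0.318 -0.789 -0.526
outer loop
vertex 0.273 -3.998 -2.69
vertex 1.451 -3.752 -2.347
vertex 0.739 -4.507 -1.646
endloop
endfacet
facet normal -0.344 -0.895 -0.283
outer loop
vertex 0.273 -3.998 -2.69
vertex 0.739 -4.507 -1.646
vertex -0.428 -4.056 -1.655
endloop
endfacet
facet normal -0.759 -0.372 -0.535
outer loop
vertex 0.273 -3.998 -2.69
vertex -0.428 -4.056 -1.655
vertex -0.438 -3.022 -2.361
endloop
endfacet
facet normal -0.353 0.058 -0.934
outer loop
vertex 0.273 -3.998 -2.69
vertex -0.438 -3.022 -2.361
vertex 0.723 -2.835 -2.788
endloop
endfacet
facet normal 0.312 -0.199 -0.929
outer loop
vertex 0.273 -3.998 -2.69
vertex 0.723 -2.835 -2.788
vertex 1.451 -3.752 -2.347
endloop
endfacet
facet normal 0.743 -0.669 0.034
outer loop
vertex 0.739 -4.507 -1.646
vertex 1.451 -3.752 -2.347
vertex 1.478 -3.658 -1.099
endloop
endfacet
facet normal -0.328 -0.841 0.429
outer loop
vertex -0.428 -4.056 -1.655
vertex 0.739 -4.507 -1.646
vertex 0.317 -3.845 -0.672
endloop
endfacet
facet normal -1.000 0.005 0.021
outer loop
vertex -0.438 -3.022 -2.361
vertex -0.428 -4.056 -1.655
vertex -0.411 -2.928 -1.113
endloop
endfacet
facet normal -0.343 0.701 -0.625
outer loop
vertex 0.723 -2.835 -2.788
vertex -0.438 -3.022 -2.361
vertex 0.301 -2.173 -1.814
endloop
endfacet
facet normal 0.733 0.285 -0.617
outer loop
vertex 1.451 -3.752 -2.347
vertex 0.723 -2.835 -2.788
vertex 1.468 -2.624 -1.805
endloop
endfacet

endsolid


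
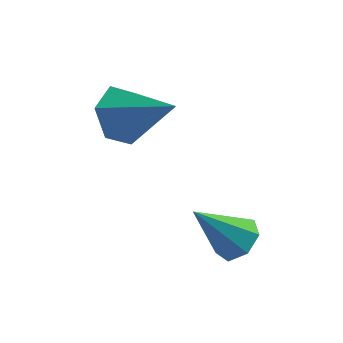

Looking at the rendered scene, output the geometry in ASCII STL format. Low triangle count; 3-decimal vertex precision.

solid 
facet normal -0.710 0.416 -0.568
outer loop
vertex 1.165 3.223 2.549
vertex 0.564 2.939 3.093
vertex 0.921 3.712 3.213
endloop
endfacet
facet normal 0.865 0.499 -0.049
outer loop
vertex 1.165 3.223 2.549
vertex 0.921 3.712 3.213
vertex 1.856 2.181 4.127
endloop
endfacet
facet normal -0.710 0.416 -0.568
outer loop
vertex 0.921 3.712 3.213
vertex 0.564 2.939 3.093
vertex 0.319 3.428 3.757
endloop
endfacet
facet normal 0.339 0.626 0.702
outer loop
vertex 0.921 3.712 3.213
vertex 0.319 3.428 3.757
vertex 1.856 2.181 4.127
endloop
endfacet
facet normal -0.710 0.416 -0.568
outer loop
vertex 0.319 3.428 3.757
vertex 0.564 2.939 3.093
vertex -0.038 2.655 3.638
endloop
endfacet
facet normal -0.257 -0.030 0.966
outer loop
vertex 0.319 3.428 3.757
vertex -0.038 2.655 3.638
vertex 1.856 2.181 4.127
endloop
endfacet
facet normal -0.710 0.416 -0.568
outer loop
vertex -0.038 2.655 3.638
vertex 0.564 2.939 3.093
vertex 0.206 2.166 2.974
endloop
endfacet
facet normal -0.328 -0.814 0.479
outer loop
vertex -0.038 2.655 3.638
vertex 0.206 2.166 2.974
vertex 1.856 2.181 4.127
endloop
endfacet
facet normal -0.710 0.416 -0.568
outer loop
vertex 0.206 2.166 2.974
vertex 0.564 2.939 3.093
vertex 0.808 2.45 2.429
endloop
endfacet
facet normal 0.198 -0.942 -0.272
outer loop
vertex 0.206 2.166 2.974
vertex 0.808 2.45 2.429
vertex 1.856 2.181 4.127
endloop
endfacet
facet normal -0.710 0.416 -0.568
outer loop
vertex 0.808 2.45 2.429
vertex 0.564 2.939 3.093
vertex 1.165 3.223 2.549
endloop
endfacet
facet normal 0.795 -0.284 -0.536
outer loop
vertex 0.808 2.45 2.429
vertex 1.165 3.223 2.549
vertex 1.856 2.181 4.127
endloop
endfacet
facet normal 0.636 0.075 -0.768
outer loop
vertex 3.653 0.888 0.995
vertex 3.248 0.522 0.624
vertex 3.259 1.177 0.697
endloop
endfacet
facet normal 0.109 0.782 0.614
outer loop
vertex 3.653 0.888 0.995
vertex 3.259 1.177 0.697
vertex 2.212 0.398 1.876
endloop
endfacet
facet normal 0.636 0.075 -0.768
outer loop
vertex 3.259 1.177 0.697
vertex 3.248 0.522 0.624
vertex 2.857 0.973 0.344
endloop
endfacet
facet normal -0.519 0.849 0.100
outer loop
vertex 3.259 1.177 0.697
vertex 2.857 0.973 0.344
vertex 2.212 0.398 1.876
endloop
endfacet
facet normal 0.636 0.075 -0.768
outer loop
vertex 2.857 0.973 0.344
vertex 3.248 0.522 0.624
vertex 2.75 0.429 0.202
endloop
endfacet
facet normal -0.921 0.257 -0.291
outer loop
vertex 2.857 0.973 0.344
vertex 2.75 0.429 0.202
vertex 2.212 0.398 1.876
endloop
endfacet
facet normal 0.637 0.075 -0.768
outer loop
vertex 2.75 0.429 0.202
vertex 3.248 0.522 0.624
vertex 3.018 -0.046 0.378
endloop
endfacet
facet normal -0.794 -0.546 -0.265
outer loop
vertex 2.75 0.429 0.202
vertex 3.018 -0.046 0.378
vertex 2.212 0.398 1.876
endloop
endfacet
facet normal 0.636 0.075 -0.768
outer loop
vertex 3.018 -0.046 0.378
vertex 3.248 0.522 0.624
vertex 3.46 -0.093 0.739
endloop
endfacet
facet normal -0.232 -0.960 0.159
outer loop
vertex 3.018 -0.046 0.378
vertex 3.46 -0.093 0.739
vertex 2.212 0.398 1.876
endloop
endfacet
facet normal 0.637 0.076 -0.768
outer loop
vertex 3.46 -0.093 0.739
vertex 3.248 0.522 0.624
vertex 3.742 0.323 1.014
endloop
endfacet
facet normal 0.340 -0.668 0.662
outer loop
vertex 3.46 -0.093 0.739
vertex 3.742 0.323 1.014
vertex 2.212 0.398 1.876
endloop
endfacet
facet normal 0.636 0.074 -0.768
outer loop
vertex 3.742 0.323 1.014
vertex 3.248 0.522 0.624
vertex 3.653 0.888 0.995
endloop
endfacet
facet normal 0.492 0.107 0.864
outer loop
vertex 3.742 0.323 1.014
vertex 3.653 0.888 0.995
vertex 2.212 0.398 1.876
endloop
endfacet

endsolid


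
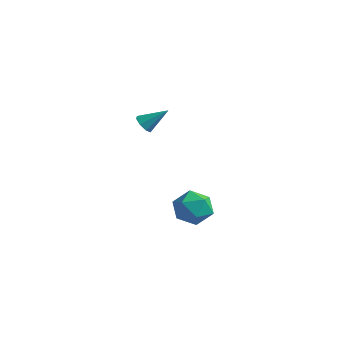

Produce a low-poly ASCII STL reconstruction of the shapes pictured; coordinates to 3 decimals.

solid 
facet normal 0.217 0.471 0.855
outer loop
vertex 1.908 -1.416 -1.741
vertex 1.356 -2.078 -1.236
vertex 2.328 -2.25 -1.388
endloop
endfacet
facet normal 0.749 0.540 0.385
outer loop
vertex 1.908 -1.416 -1.741
vertex 2.328 -2.25 -1.388
vertex 2.561 -1.922 -2.302
endloop
endfacet
facet normal 0.485 0.851 -0.202
outer loop
vertex 1.908 -1.416 -1.741
vertex 2.561 -1.922 -2.302
vertex 1.732 -1.547 -2.715
endloop
endfacet
facet normal -0.208 0.974 -0.093
outer loop
vertex 1.908 -1.416 -1.741
vertex 1.732 -1.547 -2.715
vertex 0.988 -1.643 -2.056
endloop
endfacet
facet normal -0.374 0.739 0.560
outer loop
vertex 1.908 -1.416 -1.741
vertex 0.988 -1.643 -2.056
vertex 1.356 -2.078 -1.236
endloop
endfacet
facet normal 0.972 -0.115 0.206
outer loop
vertex 2.561 -1.922 -2.302
vertex 2.328 -2.25 -1.388
vertex 2.412 -2.897 -2.144
endloop
endfacet
facet normal 0.111 -0.225 0.968
outer loop
vertex 2.328 -2.25 -1.388
vertex 1.356 -2.078 -1.236
vertex 1.668 -2.993 -1.485
endloop
endfacet
facet normal -0.846 0.209 0.490
outer loop
vertex 1.356 -2.078 -1.236
vertex 0.988 -1.643 -2.056
vertex 0.839 -2.618 -1.898
endloop
endfacet
facet normal -0.578 0.587 -0.567
outer loop
vertex 0.988 -1.643 -2.056
vertex 1.732 -1.547 -2.715
vertex 1.072 -2.29 -2.812
endloop
endfacet
facet normal 0.546 0.388 -0.743
outer loop
vertex 1.732 -1.547 -2.715
vertex 2.561 -1.922 -2.302
vertex 2.044 -2.462 -2.964
endloop
endfacet
facet normal 0.208 -0.974 0.093
outer loop
vertex 1.492 -3.124 -2.459
vertex 2.412 -2.897 -2.144
vertex 1.668 -2.993 -1.485
endloop
endfacet
facet normal -0.485 -0.851 0.202
outer loop
vertex 1.492 -3.124 -2.459
vertex 1.668 -2.993 -1.485
vertex 0.839 -2.618 -1.898
endloop
endfacet
facet normal -0.749 -0.540 -0.385
outer loop
vertex 1.492 -3.124 -2.459
vertex 0.839 -2.618 -1.898
vertex 1.072 -2.29 -2.812
endloop
endfacet
facet normal -0.217 -0.471 -0.855
outer loop
vertex 1.492 -3.124 -2.459
vertex 1.072 -2.29 -2.812
vertex 2.044 -2.462 -2.964
endloop
endfacet
facet normal 0.374 -0.739 -0.560
outer loop
vertex 1.492 -3.124 -2.459
vertex 2.044 -2.462 -2.964
vertex 2.412 -2.897 -2.144
endloop
endfacet
facet normal 0.578 -0.587 0.567
outer loop
vertex 1.668 -2.993 -1.485
vertex 2.412 -2.897 -2.144
vertex 2.328 -2.25 -1.388
endloop
endfacet
facet normal -0.546 -0.388 0.743
outer loop
vertex 0.839 -2.618 -1.898
vertex 1.668 -2.993 -1.485
vertex 1.356 -2.078 -1.236
endloop
endfacet
facet normal -0.972 0.115 -0.206
outer loop
vertex 1.072 -2.29 -2.812
vertex 0.839 -2.618 -1.898
vertex 0.988 -1.643 -2.056
endloop
endfacet
facet normal -0.111 0.225 -0.968
outer loop
vertex 2.044 -2.462 -2.964
vertex 1.072 -2.29 -2.812
vertex 1.732 -1.547 -2.715
endloop
endfacet
facet normal 0.846 -0.209 -0.490
outer loop
vertex 2.412 -2.897 -2.144
vertex 2.044 -2.462 -2.964
vertex 2.561 -1.922 -2.302
endloop
endfacet
facet normal -0.593 -0.518 -0.616
outer loop
vertex 0.912 -4.133 2.992
vertex 0.531 -4.118 3.346
vertex 0.677 -3.814 2.95
endloop
endfacet
facet normal 0.719 0.461 -0.520
outer loop
vertex 0.912 -4.133 2.992
vertex 0.677 -3.814 2.95
vertex 1.309 -3.442 4.154
endloop
endfacet
facet normal -0.595 -0.516 -0.616
outer loop
vertex 0.677 -3.814 2.95
vertex 0.531 -4.118 3.346
vertex 0.357 -3.673 3.141
endloop
endfacet
facet normal 0.178 0.910 -0.374
outer loop
vertex 0.677 -3.814 2.95
vertex 0.357 -3.673 3.141
vertex 1.309 -3.442 4.154
endloop
endfacet
facet normal -0.594 -0.516 -0.617
outer loop
vertex 0.357 -3.673 3.141
vertex 0.531 -4.118 3.346
vertex 0.139 -3.793 3.451
endloop
endfacet
facet normal -0.348 0.930 0.115
outer loop
vertex 0.357 -3.673 3.141
vertex 0.139 -3.793 3.451
vertex 1.309 -3.442 4.154
endloop
endfacet
facet normal -0.594 -0.517 -0.617
outer loop
vertex 0.139 -3.793 3.451
vertex 0.531 -4.118 3.346
vertex 0.151 -4.104 3.7
endloop
endfacet
facet normal -0.550 0.509 0.662
outer loop
vertex 0.139 -3.793 3.451
vertex 0.151 -4.104 3.7
vertex 1.309 -3.442 4.154
endloop
endfacet
facet normal -0.594 -0.515 -0.618
outer loop
vertex 0.151 -4.104 3.7
vertex 0.531 -4.118 3.346
vertex 0.385 -4.423 3.741
endloop
endfacet
facet normal -0.310 -0.106 0.945
outer loop
vertex 0.151 -4.104 3.7
vertex 0.385 -4.423 3.741
vertex 1.309 -3.442 4.154
endloop
endfacet
facet normal -0.593 -0.516 -0.618
outer loop
vertex 0.385 -4.423 3.741
vertex 0.531 -4.118 3.346
vertex 0.705 -4.563 3.551
endloop
endfacet
facet normal 0.232 -0.555 0.799
outer loop
vertex 0.385 -4.423 3.741
vertex 0.705 -4.563 3.551
vertex 1.309 -3.442 4.154
endloop
endfacet
facet normal -0.594 -0.516 -0.617
outer loop
vertex 0.705 -4.563 3.551
vertex 0.531 -4.118 3.346
vertex 0.923 -4.443 3.241
endloop
endfacet
facet normal 0.757 -0.575 0.310
outer loop
vertex 0.705 -4.563 3.551
vertex 0.923 -4.443 3.241
vertex 1.309 -3.442 4.154
endloop
endfacet
facet normal -0.594 -0.517 -0.617
outer loop
vertex 0.923 -4.443 3.241
vertex 0.531 -4.118 3.346
vertex 0.912 -4.133 2.992
endloop
endfacet
facet normal 0.959 -0.155 -0.236
outer loop
vertex 0.923 -4.443 3.241
vertex 0.912 -4.133 2.992
vertex 1.309 -3.442 4.154
endloop
endfacet

endsolid


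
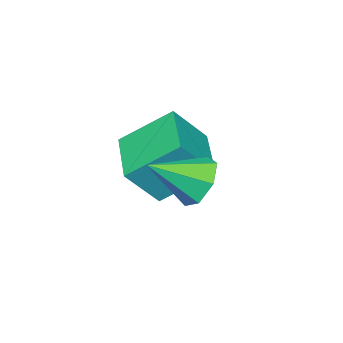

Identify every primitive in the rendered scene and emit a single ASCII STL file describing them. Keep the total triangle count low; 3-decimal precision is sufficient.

solid 
facet normal -0.679 0.548 -0.489
outer loop
vertex 2.016 -1.427 2.41
vertex 1.536 -1.299 3.22
vertex 2.231 -0.766 2.852
endloop
endfacet
facet normal 0.917 -0.032 -0.398
outer loop
vertex 2.016 -1.427 2.41
vertex 2.231 -0.766 2.852
vertex 2.704 -2.241 4.06
endloop
endfacet
facet normal -0.679 0.548 -0.489
outer loop
vertex 2.231 -0.766 2.852
vertex 1.536 -1.299 3.22
vertex 1.923 -0.506 3.571
endloop
endfacet
facet normal 0.868 0.450 0.209
outer loop
vertex 2.231 -0.766 2.852
vertex 1.923 -0.506 3.571
vertex 2.704 -2.241 4.06
endloop
endfacet
facet normal -0.679 0.548 -0.489
outer loop
vertex 1.923 -0.506 3.571
vertex 1.536 -1.299 3.22
vertex 1.324 -0.843 4.025
endloop
endfacet
facet normal 0.394 0.409 0.823
outer loop
vertex 1.923 -0.506 3.571
vertex 1.324 -0.843 4.025
vertex 2.704 -2.241 4.06
endloop
endfacet
facet normal -0.678 0.548 -0.489
outer loop
vertex 1.324 -0.843 4.025
vertex 1.536 -1.299 3.22
vertex 0.884 -1.523 3.873
endloop
endfacet
facet normal -0.149 -0.123 0.981
outer loop
vertex 1.324 -0.843 4.025
vertex 0.884 -1.523 3.873
vertex 2.704 -2.241 4.06
endloop
endfacet
facet normal -0.679 0.547 -0.490
outer loop
vertex 0.884 -1.523 3.873
vertex 1.536 -1.299 3.22
vertex 0.936 -2.035 3.229
endloop
endfacet
facet normal -0.352 -0.746 0.565
outer loop
vertex 0.884 -1.523 3.873
vertex 0.936 -2.035 3.229
vertex 2.704 -2.241 4.06
endloop
endfacet
facet normal -0.679 0.548 -0.488
outer loop
vertex 0.936 -2.035 3.229
vertex 1.536 -1.299 3.22
vertex 1.439 -1.992 2.577
endloop
endfacet
facet normal -0.062 -0.992 -0.113
outer loop
vertex 0.936 -2.035 3.229
vertex 1.439 -1.992 2.577
vertex 2.704 -2.241 4.06
endloop
endfacet
facet normal -0.678 0.548 -0.489
outer loop
vertex 1.439 -1.992 2.577
vertex 1.536 -1.299 3.22
vertex 2.016 -1.427 2.41
endloop
endfacet
facet normal 0.503 -0.674 -0.542
outer loop
vertex 1.439 -1.992 2.577
vertex 2.016 -1.427 2.41
vertex 2.704 -2.241 4.06
endloop
endfacet
facet normal -0.688 -0.691 0.220
outer loop
vertex -0.645 -4.009 4.34
vertex -1.583 -3.476 3.078
vertex 0.292 -5.342 3.08
endloop
endfacet
facet normal 0.565 -0.321 0.760
outer loop
vertex 1.723 -3.904 2.622
vertex -0.645 -4.009 4.34
vertex 0.292 -5.342 3.08
endloop
endfacet
facet normal -0.688 -0.691 0.220
outer loop
vertex 0.292 -5.342 3.08
vertex -1.583 -3.476 3.078
vertex -0.646 -4.81 1.818
endloop
endfacet
facet normal 0.455 -0.648 -0.611
outer loop
vertex -0.646 -4.81 1.818
vertex 1.723 -3.904 2.622
vertex 0.292 -5.342 3.08
endloop
endfacet
facet normal -0.455 0.647 0.612
outer loop
vertex -0.645 -4.009 4.34
vertex -0.152 -2.038 2.62
vertex -1.583 -3.476 3.078
endloop
endfacet
facet normal 0.566 -0.321 0.760
outer loop
vertex 0.786 -2.57 3.882
vertex -0.645 -4.009 4.34
vertex 1.723 -3.904 2.622
endloop
endfacet
facet normal -0.455 0.647 0.611
outer loop
vertex 0.786 -2.57 3.882
vertex -0.152 -2.038 2.62
vertex -0.645 -4.009 4.34
endloop
endfacet
facet normal -0.565 0.321 -0.760
outer loop
vertex -1.583 -3.476 3.078
vertex -0.152 -2.038 2.62
vertex -0.646 -4.81 1.818
endloop
endfacet
facet normal 0.455 -0.647 -0.612
outer loop
vertex 0.785 -3.371 1.36
vertex 1.723 -3.904 2.622
vertex -0.646 -4.81 1.818
endloop
endfacet
facet normal -0.566 0.321 -0.760
outer loop
vertex -0.646 -4.81 1.818
vertex -0.152 -2.038 2.62
vertex 0.785 -3.371 1.36
endloop
endfacet
facet normal 0.688 0.691 -0.220
outer loop
vertex 0.785 -3.371 1.36
vertex 0.786 -2.57 3.882
vertex 1.723 -3.904 2.622
endloop
endfacet
facet normal 0.688 0.692 -0.220
outer loop
vertex -0.152 -2.038 2.62
vertex 0.786 -2.57 3.882
vertex 0.785 -3.371 1.36
endloop
endfacet

endsolid


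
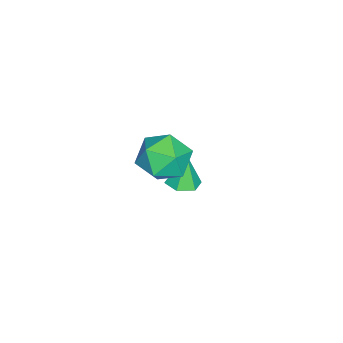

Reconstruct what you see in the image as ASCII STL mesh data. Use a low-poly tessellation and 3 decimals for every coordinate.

solid 
facet normal -0.747 0.413 0.521
outer loop
vertex -0.026 3.035 2.449
vertex -0.615 2.136 2.317
vertex 0.038 2.234 3.175
endloop
endfacet
facet normal -0.114 0.662 0.741
outer loop
vertex -0.026 3.035 2.449
vertex 0.038 2.234 3.175
vertex 0.936 2.748 2.854
endloop
endfacet
facet normal 0.211 0.961 0.180
outer loop
vertex -0.026 3.035 2.449
vertex 0.936 2.748 2.854
vertex 0.838 2.967 1.798
endloop
endfacet
facet normal -0.220 0.896 -0.385
outer loop
vertex -0.026 3.035 2.449
vertex 0.838 2.967 1.798
vertex -0.121 2.589 1.466
endloop
endfacet
facet normal -0.812 0.557 -0.174
outer loop
vertex -0.026 3.035 2.449
vertex -0.121 2.589 1.466
vertex -0.615 2.136 2.317
endloop
endfacet
facet normal 0.279 0.108 0.954
outer loop
vertex 0.936 2.748 2.854
vertex 0.038 2.234 3.175
vertex 0.941 1.671 2.974
endloop
endfacet
facet normal -0.744 -0.295 0.600
outer loop
vertex 0.038 2.234 3.175
vertex -0.615 2.136 2.317
vertex -0.018 1.293 2.642
endloop
endfacet
facet normal -0.848 -0.063 -0.526
outer loop
vertex -0.615 2.136 2.317
vertex -0.121 2.589 1.466
vertex -0.116 1.512 1.586
endloop
endfacet
facet normal 0.109 0.485 -0.868
outer loop
vertex -0.121 2.589 1.466
vertex 0.838 2.967 1.798
vertex 0.782 2.026 1.265
endloop
endfacet
facet normal 0.806 0.589 0.047
outer loop
vertex 0.838 2.967 1.798
vertex 0.936 2.748 2.854
vertex 1.435 2.124 2.123
endloop
endfacet
facet normal 0.220 -0.896 0.385
outer loop
vertex 0.846 1.225 1.991
vertex 0.941 1.671 2.974
vertex -0.018 1.293 2.642
endloop
endfacet
facet normal -0.211 -0.961 -0.180
outer loop
vertex 0.846 1.225 1.991
vertex -0.018 1.293 2.642
vertex -0.116 1.512 1.586
endloop
endfacet
facet normal 0.114 -0.662 -0.741
outer loop
vertex 0.846 1.225 1.991
vertex -0.116 1.512 1.586
vertex 0.782 2.026 1.265
endloop
endfacet
facet normal 0.747 -0.413 -0.521
outer loop
vertex 0.846 1.225 1.991
vertex 0.782 2.026 1.265
vertex 1.435 2.124 2.123
endloop
endfacet
facet normal 0.812 -0.557 0.174
outer loop
vertex 0.846 1.225 1.991
vertex 1.435 2.124 2.123
vertex 0.941 1.671 2.974
endloop
endfacet
facet normal -0.109 -0.485 0.868
outer loop
vertex -0.018 1.293 2.642
vertex 0.941 1.671 2.974
vertex 0.038 2.234 3.175
endloop
endfacet
facet normal -0.806 -0.589 -0.047
outer loop
vertex -0.116 1.512 1.586
vertex -0.018 1.293 2.642
vertex -0.615 2.136 2.317
endloop
endfacet
facet normal -0.279 -0.108 -0.954
outer loop
vertex 0.782 2.026 1.265
vertex -0.116 1.512 1.586
vertex -0.121 2.589 1.466
endloop
endfacet
facet normal 0.744 0.295 -0.600
outer loop
vertex 1.435 2.124 2.123
vertex 0.782 2.026 1.265
vertex 0.838 2.967 1.798
endloop
endfacet
facet normal 0.848 0.063 0.526
outer loop
vertex 0.941 1.671 2.974
vertex 1.435 2.124 2.123
vertex 0.936 2.748 2.854
endloop
endfacet
facet normal 0.207 -0.034 -0.978
outer loop
vertex -2.239 1.68 -2.469
vertex -2.923 1.695 -2.614
vertex -2.563 2.293 -2.559
endloop
endfacet
facet normal 0.711 0.455 0.536
outer loop
vertex -2.239 1.68 -2.469
vertex -2.563 2.293 -2.559
vertex -3.217 1.745 -1.226
endloop
endfacet
facet normal 0.208 -0.035 -0.978
outer loop
vertex -2.563 2.293 -2.559
vertex -2.923 1.695 -2.614
vertex -3.248 2.309 -2.705
endloop
endfacet
facet normal -0.054 0.933 0.357
outer loop
vertex -2.563 2.293 -2.559
vertex -3.248 2.309 -2.705
vertex -3.217 1.745 -1.226
endloop
endfacet
facet normal 0.206 -0.036 -0.978
outer loop
vertex -3.248 2.309 -2.705
vertex -2.923 1.695 -2.614
vertex -3.608 1.711 -2.759
endloop
endfacet
facet normal -0.847 0.491 0.205
outer loop
vertex -3.248 2.309 -2.705
vertex -3.608 1.711 -2.759
vertex -3.217 1.745 -1.226
endloop
endfacet
facet normal 0.206 -0.034 -0.978
outer loop
vertex -3.608 1.711 -2.759
vertex -2.923 1.695 -2.614
vertex -3.283 1.097 -2.669
endloop
endfacet
facet normal -0.873 -0.428 0.232
outer loop
vertex -3.608 1.711 -2.759
vertex -3.283 1.097 -2.669
vertex -3.217 1.745 -1.226
endloop
endfacet
facet normal 0.207 -0.034 -0.978
outer loop
vertex -3.283 1.097 -2.669
vertex -2.923 1.695 -2.614
vertex -2.599 1.082 -2.524
endloop
endfacet
facet normal -0.107 -0.905 0.411
outer loop
vertex -3.283 1.097 -2.669
vertex -2.599 1.082 -2.524
vertex -3.217 1.745 -1.226
endloop
endfacet
facet normal 0.207 -0.034 -0.978
outer loop
vertex -2.599 1.082 -2.524
vertex -2.923 1.695 -2.614
vertex -2.239 1.68 -2.469
endloop
endfacet
facet normal 0.684 -0.464 0.563
outer loop
vertex -2.599 1.082 -2.524
vertex -2.239 1.68 -2.469
vertex -3.217 1.745 -1.226
endloop
endfacet

endsolid
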